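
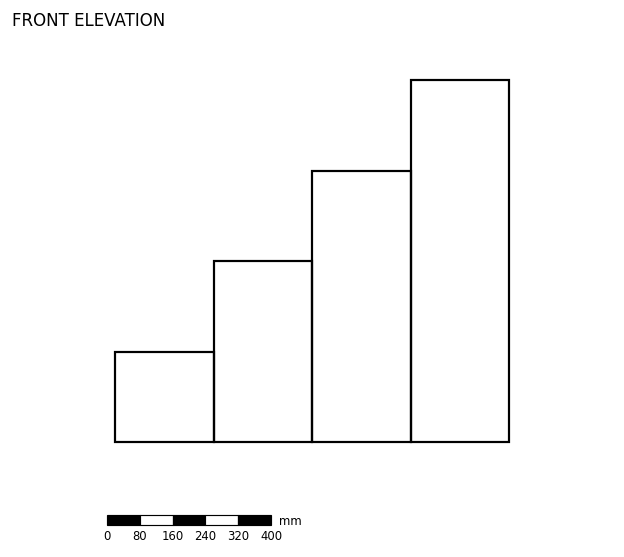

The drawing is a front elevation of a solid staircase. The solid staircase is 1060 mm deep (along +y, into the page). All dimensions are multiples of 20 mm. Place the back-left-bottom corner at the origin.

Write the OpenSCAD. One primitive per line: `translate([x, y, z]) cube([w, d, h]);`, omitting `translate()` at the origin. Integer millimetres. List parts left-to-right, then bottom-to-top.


cube([240, 1060, 220]);
translate([240, 0, 0]) cube([240, 1060, 440]);
translate([480, 0, 0]) cube([240, 1060, 660]);
translate([720, 0, 0]) cube([240, 1060, 880]);


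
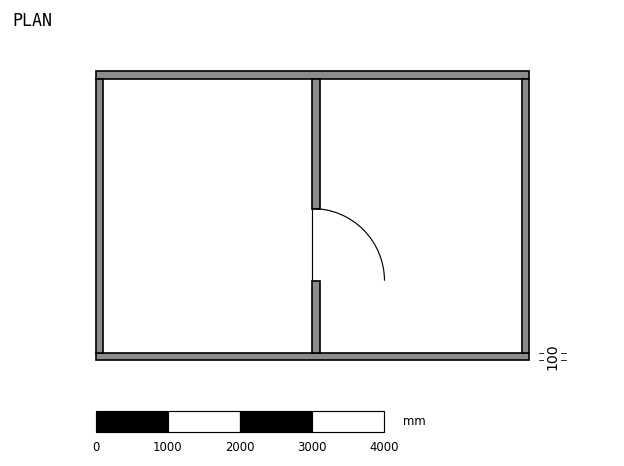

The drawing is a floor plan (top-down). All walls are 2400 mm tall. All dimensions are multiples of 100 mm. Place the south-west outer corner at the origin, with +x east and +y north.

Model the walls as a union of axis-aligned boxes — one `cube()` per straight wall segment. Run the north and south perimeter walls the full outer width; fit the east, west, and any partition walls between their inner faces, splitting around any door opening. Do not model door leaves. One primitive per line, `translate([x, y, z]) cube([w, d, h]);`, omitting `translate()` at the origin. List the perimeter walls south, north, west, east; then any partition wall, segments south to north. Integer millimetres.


cube([6000, 100, 2400]);
translate([0, 3900, 0]) cube([6000, 100, 2400]);
translate([0, 100, 0]) cube([100, 3800, 2400]);
translate([5900, 100, 0]) cube([100, 3800, 2400]);
translate([3000, 100, 0]) cube([100, 1000, 2400]);
translate([3000, 2100, 0]) cube([100, 1800, 2400]);


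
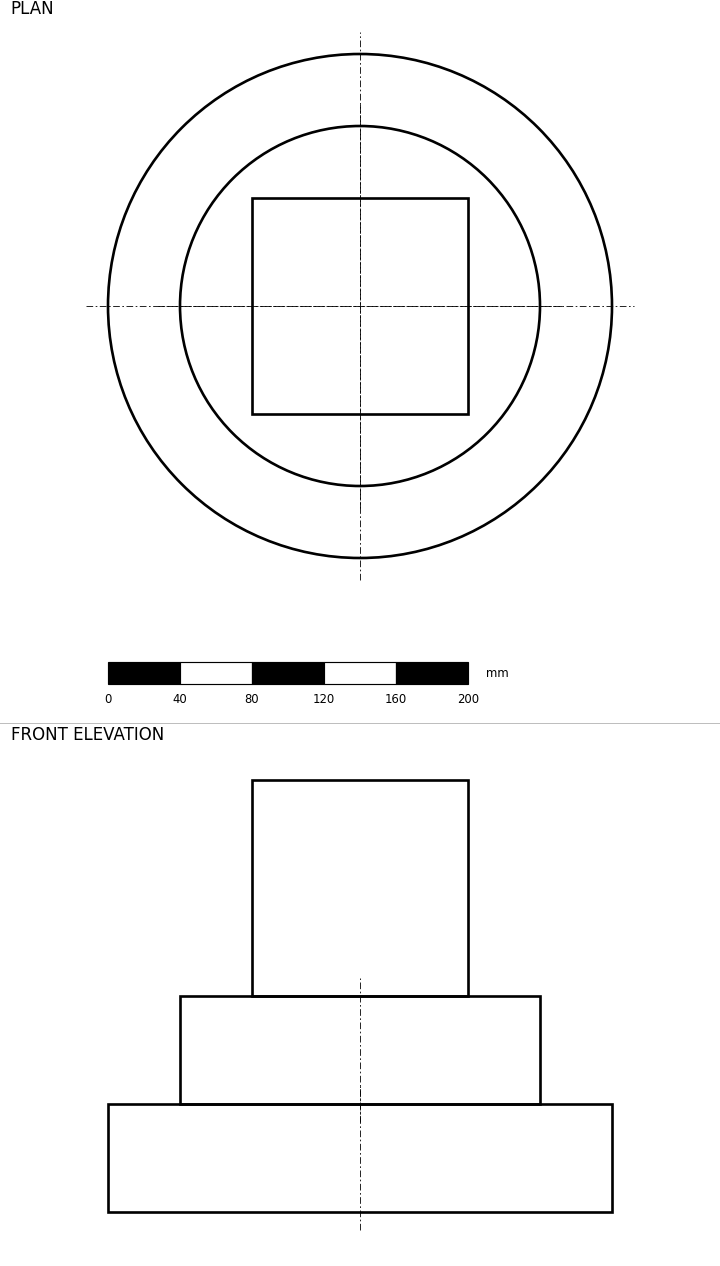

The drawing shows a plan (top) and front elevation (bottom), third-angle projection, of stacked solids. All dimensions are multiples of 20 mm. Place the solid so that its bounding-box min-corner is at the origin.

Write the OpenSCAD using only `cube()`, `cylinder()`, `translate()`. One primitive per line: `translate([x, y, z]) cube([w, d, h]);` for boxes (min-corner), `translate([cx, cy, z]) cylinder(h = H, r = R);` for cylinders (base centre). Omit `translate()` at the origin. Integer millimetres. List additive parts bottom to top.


translate([140, 140, 0]) cylinder(h = 60, r = 140);
translate([140, 140, 60]) cylinder(h = 60, r = 100);
translate([80, 80, 120]) cube([120, 120, 120]);


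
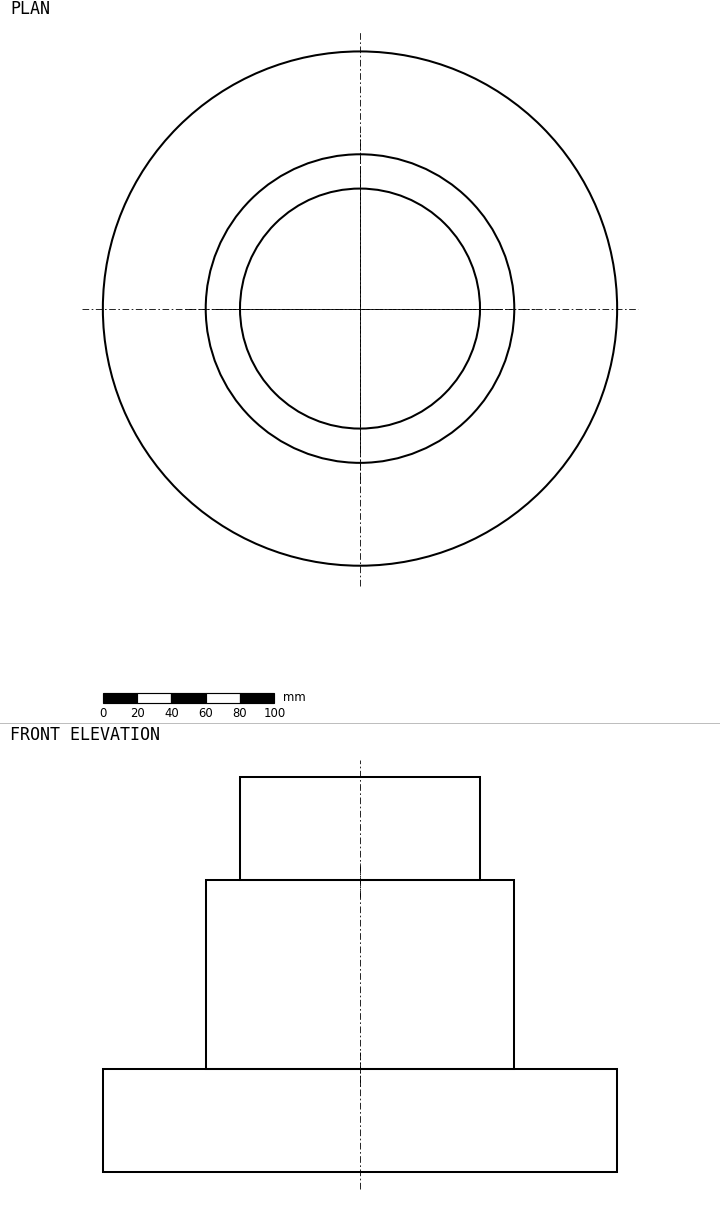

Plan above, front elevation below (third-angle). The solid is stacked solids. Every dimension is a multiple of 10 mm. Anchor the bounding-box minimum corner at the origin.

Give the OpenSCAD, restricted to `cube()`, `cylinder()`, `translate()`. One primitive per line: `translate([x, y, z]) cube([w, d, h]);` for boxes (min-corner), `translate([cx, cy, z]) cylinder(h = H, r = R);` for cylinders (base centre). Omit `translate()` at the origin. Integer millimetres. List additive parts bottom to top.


translate([150, 150, 0]) cylinder(h = 60, r = 150);
translate([150, 150, 60]) cylinder(h = 110, r = 90);
translate([150, 150, 170]) cylinder(h = 60, r = 70);


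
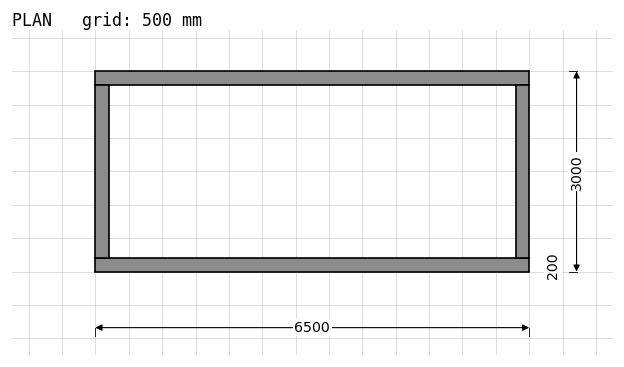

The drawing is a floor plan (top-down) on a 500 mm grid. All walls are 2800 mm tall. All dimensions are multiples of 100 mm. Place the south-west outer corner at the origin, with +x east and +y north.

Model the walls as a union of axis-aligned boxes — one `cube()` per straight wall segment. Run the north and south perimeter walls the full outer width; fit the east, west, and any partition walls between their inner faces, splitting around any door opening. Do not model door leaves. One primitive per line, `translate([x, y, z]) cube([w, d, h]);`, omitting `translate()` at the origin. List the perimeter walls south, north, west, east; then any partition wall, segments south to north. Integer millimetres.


cube([6500, 200, 2800]);
translate([0, 2800, 0]) cube([6500, 200, 2800]);
translate([0, 200, 0]) cube([200, 2600, 2800]);
translate([6300, 200, 0]) cube([200, 2600, 2800]);


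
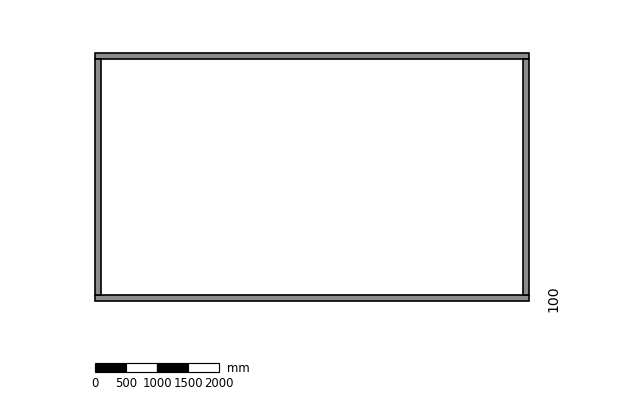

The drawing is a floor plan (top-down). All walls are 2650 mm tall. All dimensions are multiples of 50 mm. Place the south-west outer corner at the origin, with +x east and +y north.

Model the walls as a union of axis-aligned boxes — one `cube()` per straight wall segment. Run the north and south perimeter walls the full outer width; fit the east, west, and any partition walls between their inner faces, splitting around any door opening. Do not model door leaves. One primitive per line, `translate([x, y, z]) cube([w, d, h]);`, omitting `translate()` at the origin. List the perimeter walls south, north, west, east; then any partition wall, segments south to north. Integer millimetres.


cube([7000, 100, 2650]);
translate([0, 3900, 0]) cube([7000, 100, 2650]);
translate([0, 100, 0]) cube([100, 3800, 2650]);
translate([6900, 100, 0]) cube([100, 3800, 2650]);


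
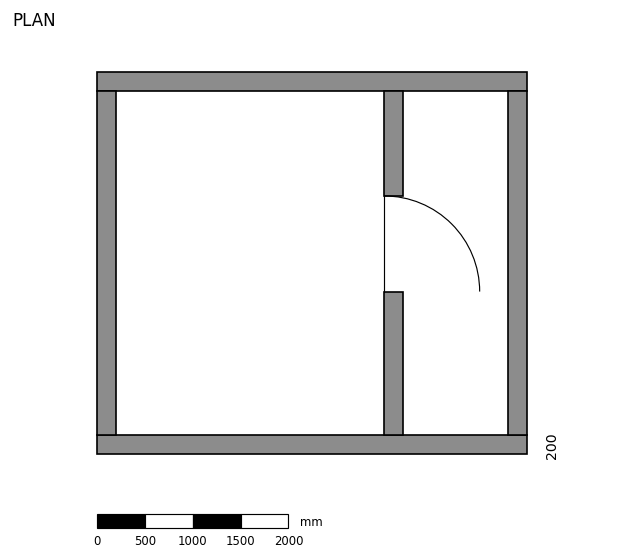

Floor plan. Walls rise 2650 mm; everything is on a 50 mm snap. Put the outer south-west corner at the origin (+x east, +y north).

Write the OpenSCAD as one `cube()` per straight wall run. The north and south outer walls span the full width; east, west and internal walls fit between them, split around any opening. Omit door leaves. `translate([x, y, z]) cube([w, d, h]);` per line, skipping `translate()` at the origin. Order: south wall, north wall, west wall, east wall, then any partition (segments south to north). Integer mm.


cube([4500, 200, 2650]);
translate([0, 3800, 0]) cube([4500, 200, 2650]);
translate([0, 200, 0]) cube([200, 3600, 2650]);
translate([4300, 200, 0]) cube([200, 3600, 2650]);
translate([3000, 200, 0]) cube([200, 1500, 2650]);
translate([3000, 2700, 0]) cube([200, 1100, 2650]);


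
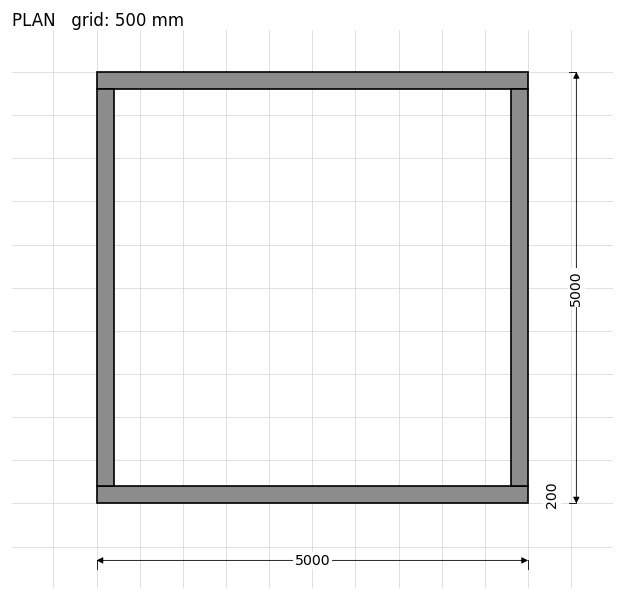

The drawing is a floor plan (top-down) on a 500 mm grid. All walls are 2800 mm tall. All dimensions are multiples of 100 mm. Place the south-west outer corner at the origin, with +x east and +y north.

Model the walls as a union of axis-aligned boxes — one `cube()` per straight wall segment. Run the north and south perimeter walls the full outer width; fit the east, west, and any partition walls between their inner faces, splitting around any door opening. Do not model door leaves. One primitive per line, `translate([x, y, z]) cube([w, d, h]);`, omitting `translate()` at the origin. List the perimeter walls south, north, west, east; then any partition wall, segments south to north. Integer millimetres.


cube([5000, 200, 2800]);
translate([0, 4800, 0]) cube([5000, 200, 2800]);
translate([0, 200, 0]) cube([200, 4600, 2800]);
translate([4800, 200, 0]) cube([200, 4600, 2800]);


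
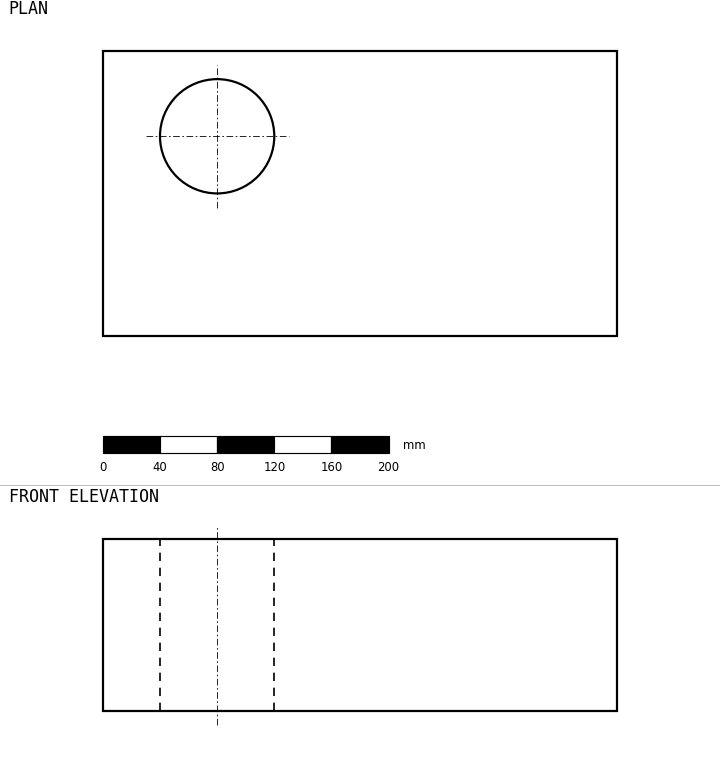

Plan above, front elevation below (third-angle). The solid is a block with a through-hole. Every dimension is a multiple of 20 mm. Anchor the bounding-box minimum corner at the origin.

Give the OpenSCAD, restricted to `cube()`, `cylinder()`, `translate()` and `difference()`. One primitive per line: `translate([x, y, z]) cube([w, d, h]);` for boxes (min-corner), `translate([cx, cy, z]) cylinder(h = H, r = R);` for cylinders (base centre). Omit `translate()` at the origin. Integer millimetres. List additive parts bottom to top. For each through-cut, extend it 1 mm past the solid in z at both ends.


difference() {
  cube([360, 200, 120]);
  translate([80, 140, -1]) cylinder(h = 122, r = 40);
}


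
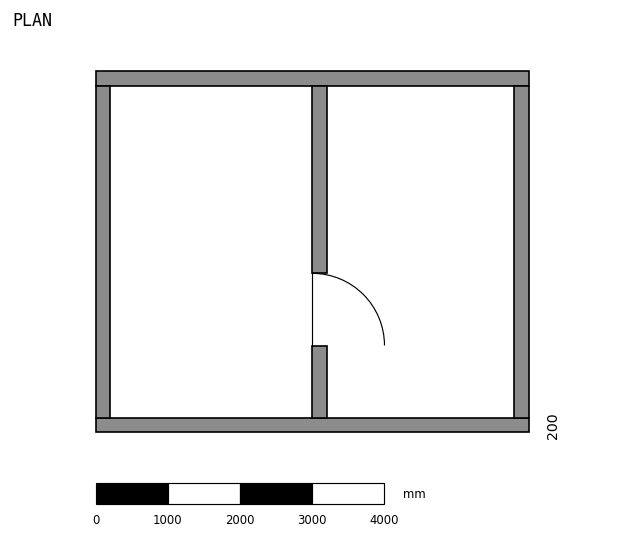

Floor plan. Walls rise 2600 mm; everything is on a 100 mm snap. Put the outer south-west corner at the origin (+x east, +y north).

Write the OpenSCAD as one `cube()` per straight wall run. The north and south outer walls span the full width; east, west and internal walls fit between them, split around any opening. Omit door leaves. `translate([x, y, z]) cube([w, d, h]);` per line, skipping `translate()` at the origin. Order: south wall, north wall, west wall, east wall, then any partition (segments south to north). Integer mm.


cube([6000, 200, 2600]);
translate([0, 4800, 0]) cube([6000, 200, 2600]);
translate([0, 200, 0]) cube([200, 4600, 2600]);
translate([5800, 200, 0]) cube([200, 4600, 2600]);
translate([3000, 200, 0]) cube([200, 1000, 2600]);
translate([3000, 2200, 0]) cube([200, 2600, 2600]);


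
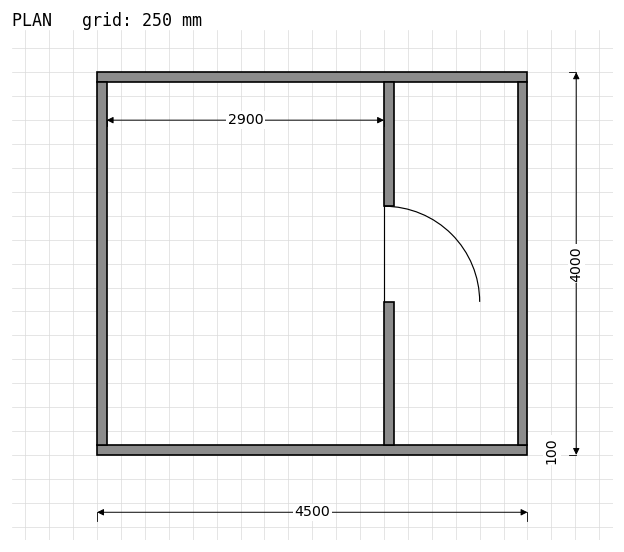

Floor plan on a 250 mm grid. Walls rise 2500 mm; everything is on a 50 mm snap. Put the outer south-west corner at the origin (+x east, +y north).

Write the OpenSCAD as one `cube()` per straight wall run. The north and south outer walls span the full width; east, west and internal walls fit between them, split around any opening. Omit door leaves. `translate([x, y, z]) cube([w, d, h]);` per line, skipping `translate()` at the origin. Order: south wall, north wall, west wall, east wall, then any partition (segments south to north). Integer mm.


cube([4500, 100, 2500]);
translate([0, 3900, 0]) cube([4500, 100, 2500]);
translate([0, 100, 0]) cube([100, 3800, 2500]);
translate([4400, 100, 0]) cube([100, 3800, 2500]);
translate([3000, 100, 0]) cube([100, 1500, 2500]);
translate([3000, 2600, 0]) cube([100, 1300, 2500]);


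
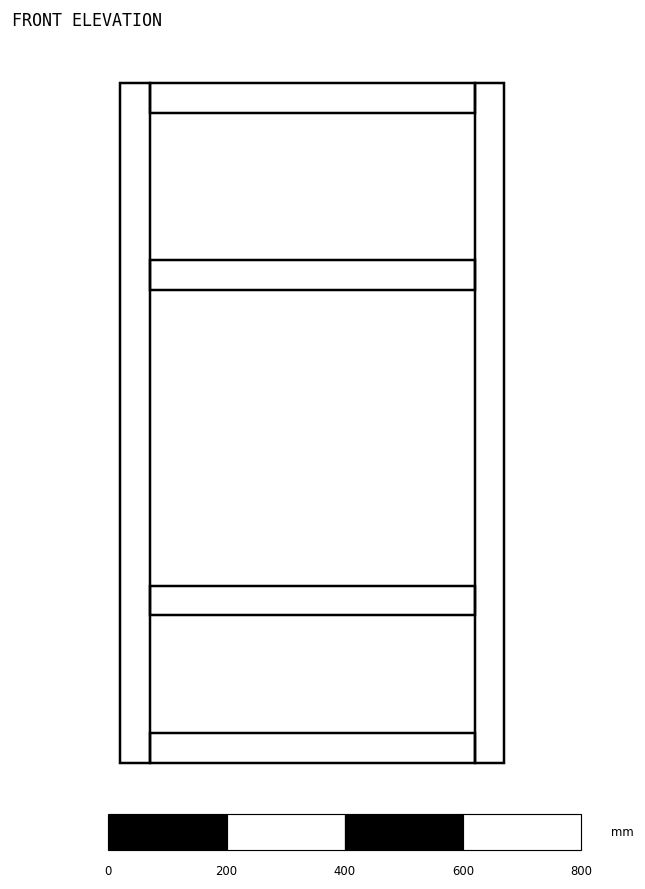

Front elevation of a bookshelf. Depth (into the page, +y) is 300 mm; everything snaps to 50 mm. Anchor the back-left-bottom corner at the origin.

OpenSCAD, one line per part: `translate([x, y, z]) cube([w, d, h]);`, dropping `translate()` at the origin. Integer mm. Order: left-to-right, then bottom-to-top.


cube([50, 300, 1150]);
translate([50, 0, 0]) cube([550, 300, 50]);
translate([50, 0, 250]) cube([550, 300, 50]);
translate([50, 0, 800]) cube([550, 300, 50]);
translate([50, 0, 1100]) cube([550, 300, 50]);
translate([600, 0, 0]) cube([50, 300, 1150]);


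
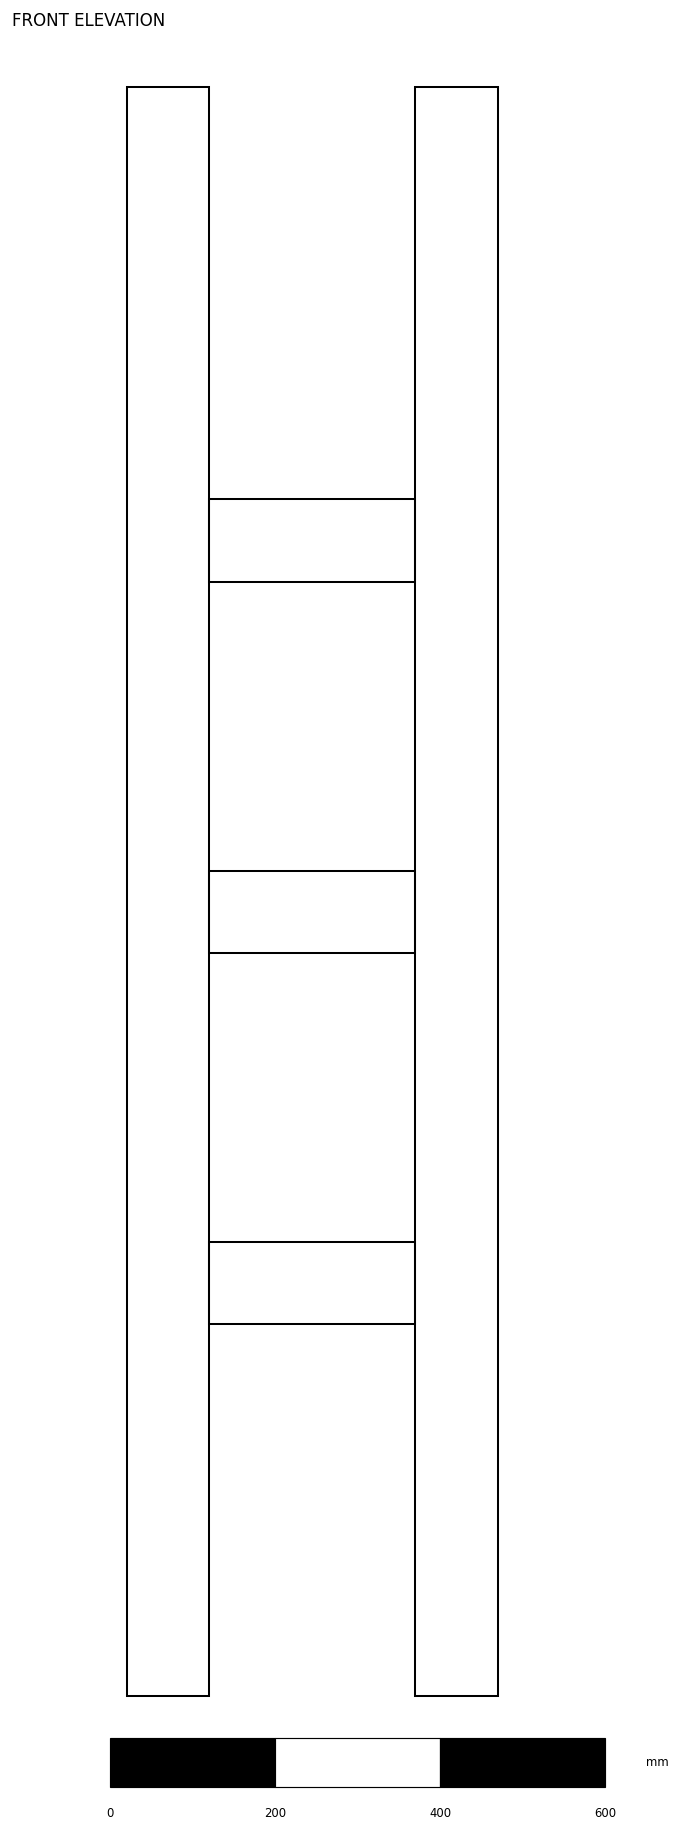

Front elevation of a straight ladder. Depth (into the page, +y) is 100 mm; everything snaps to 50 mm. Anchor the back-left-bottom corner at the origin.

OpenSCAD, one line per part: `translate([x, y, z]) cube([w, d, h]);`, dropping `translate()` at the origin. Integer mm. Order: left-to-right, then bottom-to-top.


cube([100, 100, 1950]);
translate([100, 0, 450]) cube([250, 100, 100]);
translate([100, 0, 900]) cube([250, 100, 100]);
translate([100, 0, 1350]) cube([250, 100, 100]);
translate([350, 0, 0]) cube([100, 100, 1950]);


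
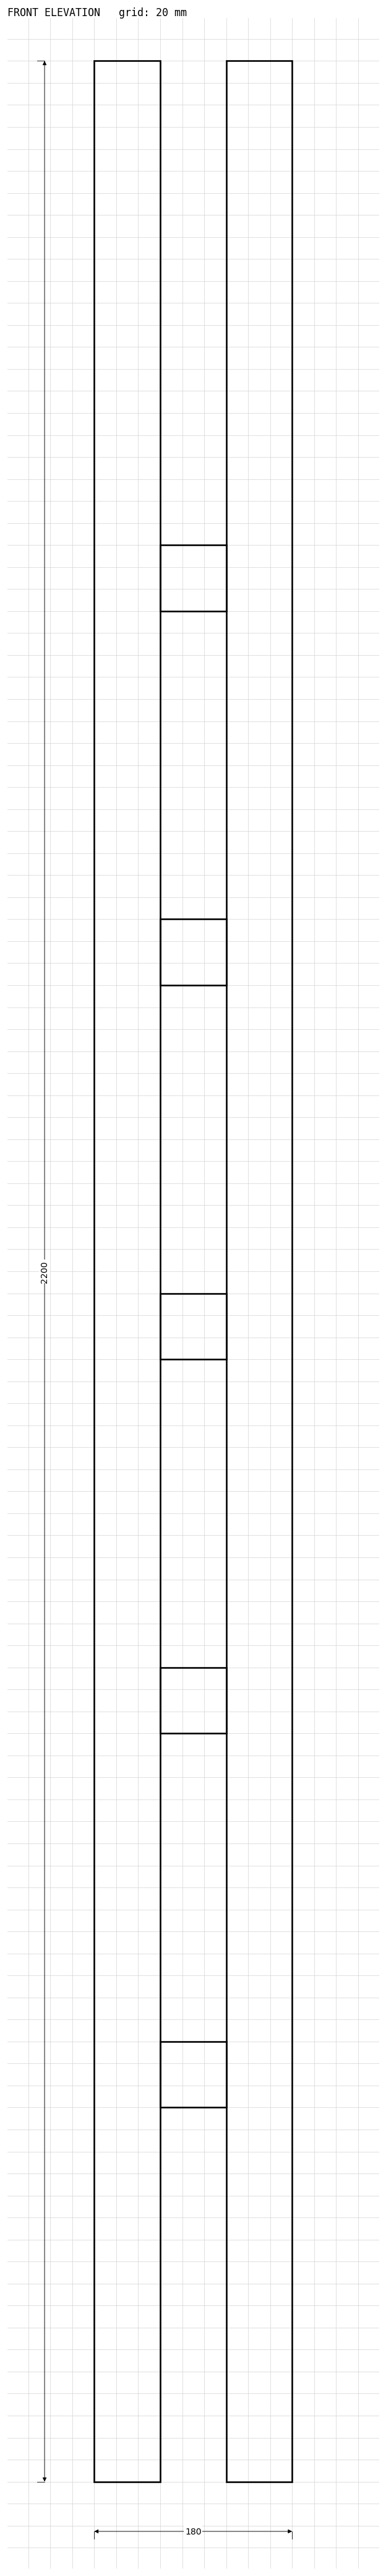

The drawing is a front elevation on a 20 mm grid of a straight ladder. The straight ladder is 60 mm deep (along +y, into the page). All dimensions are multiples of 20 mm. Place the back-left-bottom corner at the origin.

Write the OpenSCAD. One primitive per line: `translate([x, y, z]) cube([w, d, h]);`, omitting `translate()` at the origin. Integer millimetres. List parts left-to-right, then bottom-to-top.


cube([60, 60, 2200]);
translate([60, 0, 340]) cube([60, 60, 60]);
translate([60, 0, 680]) cube([60, 60, 60]);
translate([60, 0, 1020]) cube([60, 60, 60]);
translate([60, 0, 1360]) cube([60, 60, 60]);
translate([60, 0, 1700]) cube([60, 60, 60]);
translate([120, 0, 0]) cube([60, 60, 2200]);


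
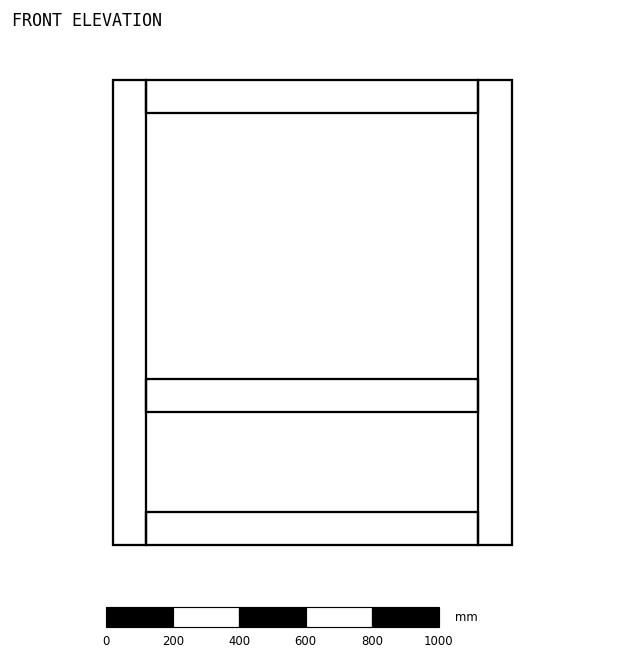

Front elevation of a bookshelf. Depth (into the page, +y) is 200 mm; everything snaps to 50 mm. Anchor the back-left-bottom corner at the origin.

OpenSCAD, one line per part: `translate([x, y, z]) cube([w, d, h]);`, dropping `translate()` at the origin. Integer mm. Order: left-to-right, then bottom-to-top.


cube([100, 200, 1400]);
translate([100, 0, 0]) cube([1000, 200, 100]);
translate([100, 0, 400]) cube([1000, 200, 100]);
translate([100, 0, 1300]) cube([1000, 200, 100]);
translate([1100, 0, 0]) cube([100, 200, 1400]);


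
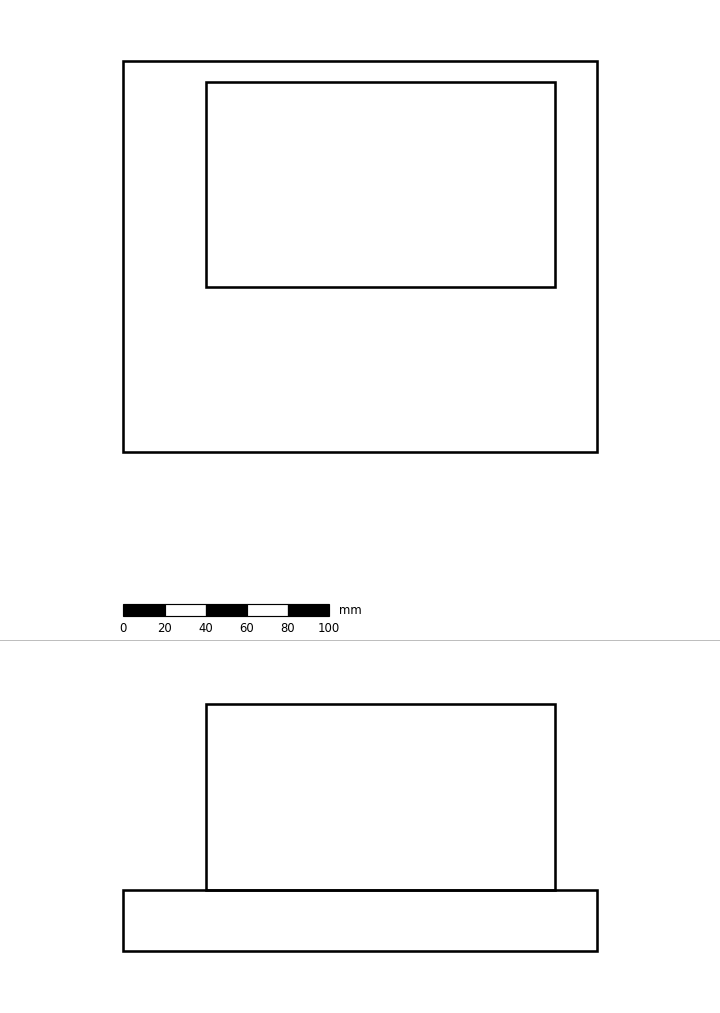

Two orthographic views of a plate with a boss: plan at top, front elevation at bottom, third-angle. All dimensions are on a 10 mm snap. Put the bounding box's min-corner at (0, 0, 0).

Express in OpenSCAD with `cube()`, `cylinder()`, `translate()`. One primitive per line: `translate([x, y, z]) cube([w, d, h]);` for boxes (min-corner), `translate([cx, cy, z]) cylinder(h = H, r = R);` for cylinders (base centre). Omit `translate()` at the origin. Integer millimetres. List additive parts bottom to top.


cube([230, 190, 30]);
translate([40, 80, 30]) cube([170, 100, 90]);


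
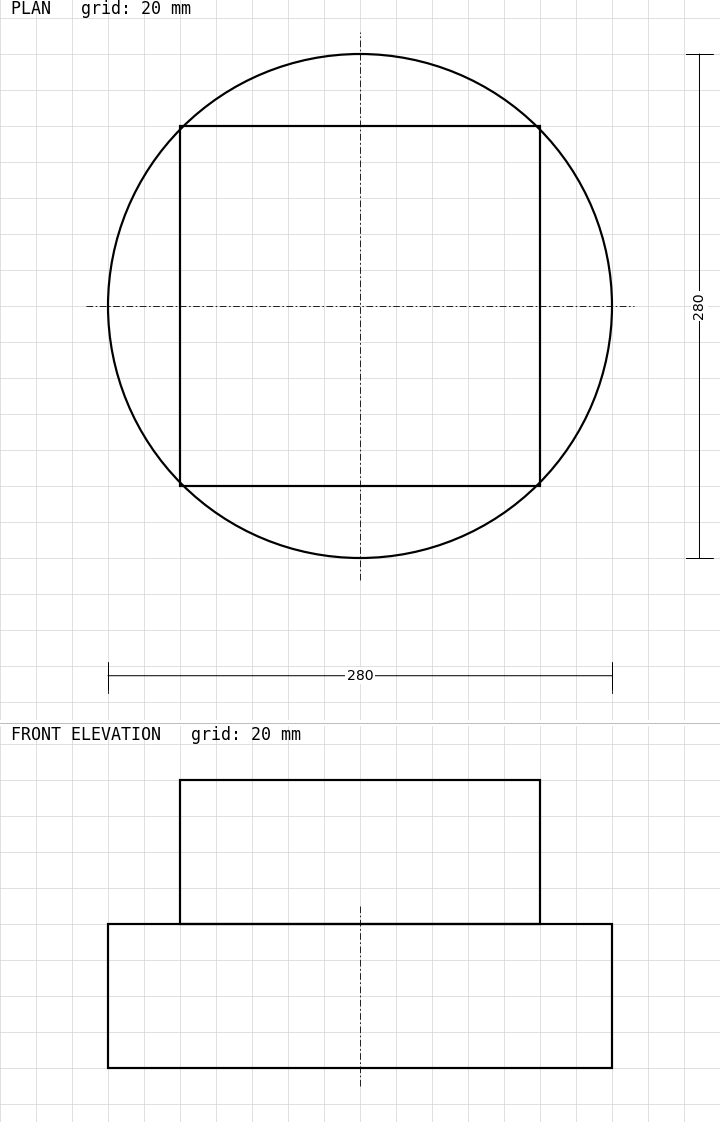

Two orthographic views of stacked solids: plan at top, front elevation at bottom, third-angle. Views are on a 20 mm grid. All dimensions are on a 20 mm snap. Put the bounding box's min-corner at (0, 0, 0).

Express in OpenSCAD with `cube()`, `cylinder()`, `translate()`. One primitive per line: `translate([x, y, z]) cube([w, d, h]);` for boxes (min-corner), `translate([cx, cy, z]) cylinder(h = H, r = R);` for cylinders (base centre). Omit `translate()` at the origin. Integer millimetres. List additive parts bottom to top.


translate([140, 140, 0]) cylinder(h = 80, r = 140);
translate([40, 40, 80]) cube([200, 200, 80]);


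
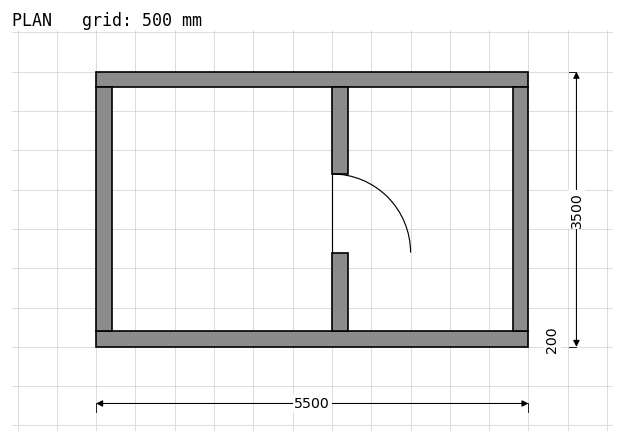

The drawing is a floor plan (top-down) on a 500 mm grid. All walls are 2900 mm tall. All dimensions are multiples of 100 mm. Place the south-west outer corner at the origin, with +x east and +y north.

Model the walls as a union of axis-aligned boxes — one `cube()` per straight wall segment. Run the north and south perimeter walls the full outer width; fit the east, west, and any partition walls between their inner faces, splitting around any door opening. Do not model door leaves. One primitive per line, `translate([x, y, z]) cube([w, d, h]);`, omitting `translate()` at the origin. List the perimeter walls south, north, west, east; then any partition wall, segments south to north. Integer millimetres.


cube([5500, 200, 2900]);
translate([0, 3300, 0]) cube([5500, 200, 2900]);
translate([0, 200, 0]) cube([200, 3100, 2900]);
translate([5300, 200, 0]) cube([200, 3100, 2900]);
translate([3000, 200, 0]) cube([200, 1000, 2900]);
translate([3000, 2200, 0]) cube([200, 1100, 2900]);


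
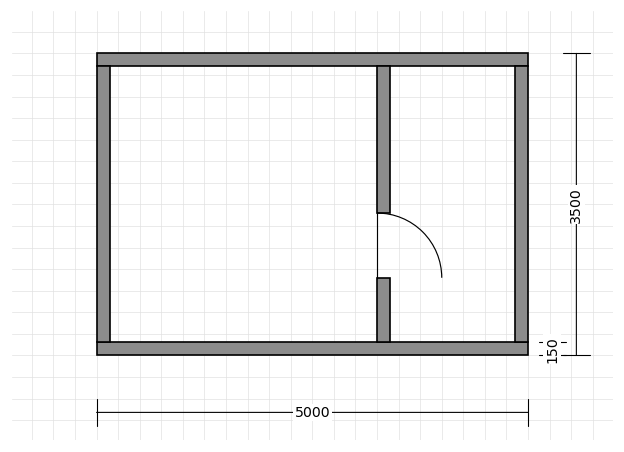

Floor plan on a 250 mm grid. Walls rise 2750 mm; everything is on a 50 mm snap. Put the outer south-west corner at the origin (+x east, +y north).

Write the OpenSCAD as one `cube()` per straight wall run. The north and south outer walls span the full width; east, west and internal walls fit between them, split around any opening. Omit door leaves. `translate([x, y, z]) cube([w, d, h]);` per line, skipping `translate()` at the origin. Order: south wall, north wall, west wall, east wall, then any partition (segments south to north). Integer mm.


cube([5000, 150, 2750]);
translate([0, 3350, 0]) cube([5000, 150, 2750]);
translate([0, 150, 0]) cube([150, 3200, 2750]);
translate([4850, 150, 0]) cube([150, 3200, 2750]);
translate([3250, 150, 0]) cube([150, 750, 2750]);
translate([3250, 1650, 0]) cube([150, 1700, 2750]);


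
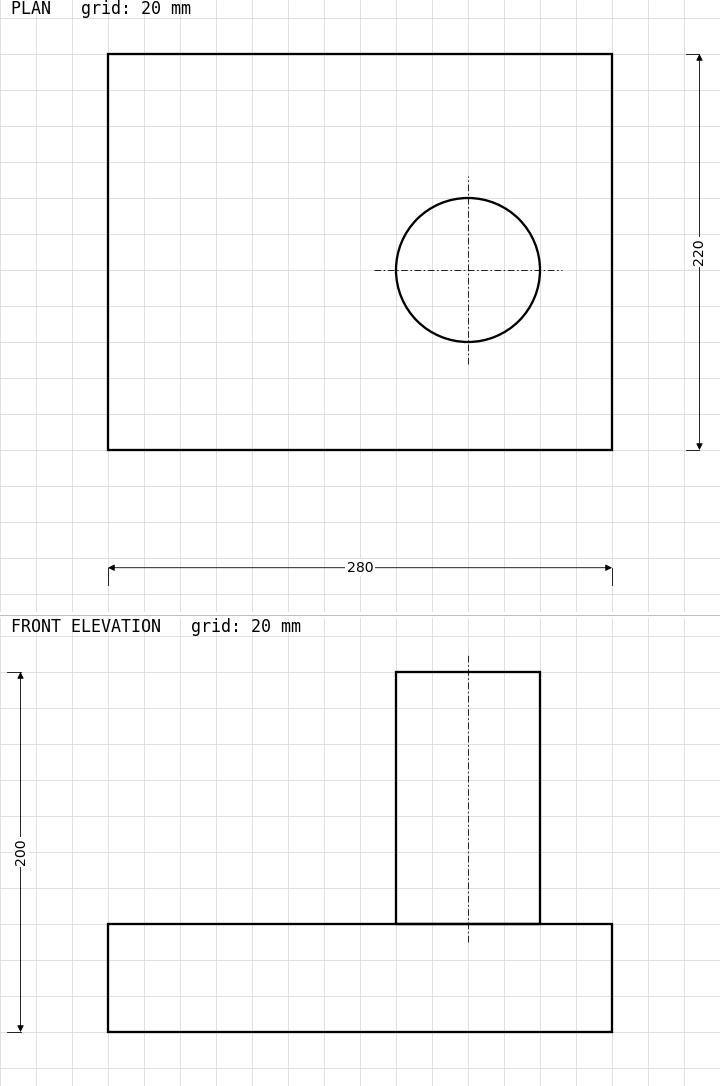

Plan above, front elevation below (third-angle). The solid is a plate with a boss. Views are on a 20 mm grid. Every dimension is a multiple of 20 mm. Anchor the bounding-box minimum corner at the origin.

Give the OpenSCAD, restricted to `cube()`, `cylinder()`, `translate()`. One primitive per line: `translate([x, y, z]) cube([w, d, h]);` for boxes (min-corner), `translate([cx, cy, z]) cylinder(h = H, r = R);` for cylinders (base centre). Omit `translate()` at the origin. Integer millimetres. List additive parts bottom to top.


cube([280, 220, 60]);
translate([200, 100, 60]) cylinder(h = 140, r = 40);


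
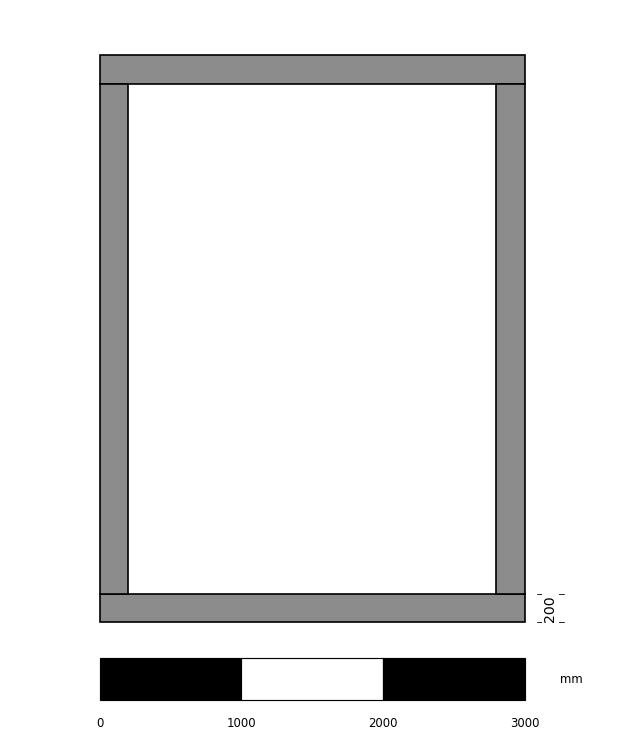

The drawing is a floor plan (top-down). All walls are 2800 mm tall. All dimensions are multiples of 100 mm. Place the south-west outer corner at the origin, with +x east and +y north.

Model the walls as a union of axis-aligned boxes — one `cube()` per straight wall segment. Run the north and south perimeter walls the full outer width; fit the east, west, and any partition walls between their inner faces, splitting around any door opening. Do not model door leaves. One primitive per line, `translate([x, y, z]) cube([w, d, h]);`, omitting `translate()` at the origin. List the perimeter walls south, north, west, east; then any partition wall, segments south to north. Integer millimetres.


cube([3000, 200, 2800]);
translate([0, 3800, 0]) cube([3000, 200, 2800]);
translate([0, 200, 0]) cube([200, 3600, 2800]);
translate([2800, 200, 0]) cube([200, 3600, 2800]);


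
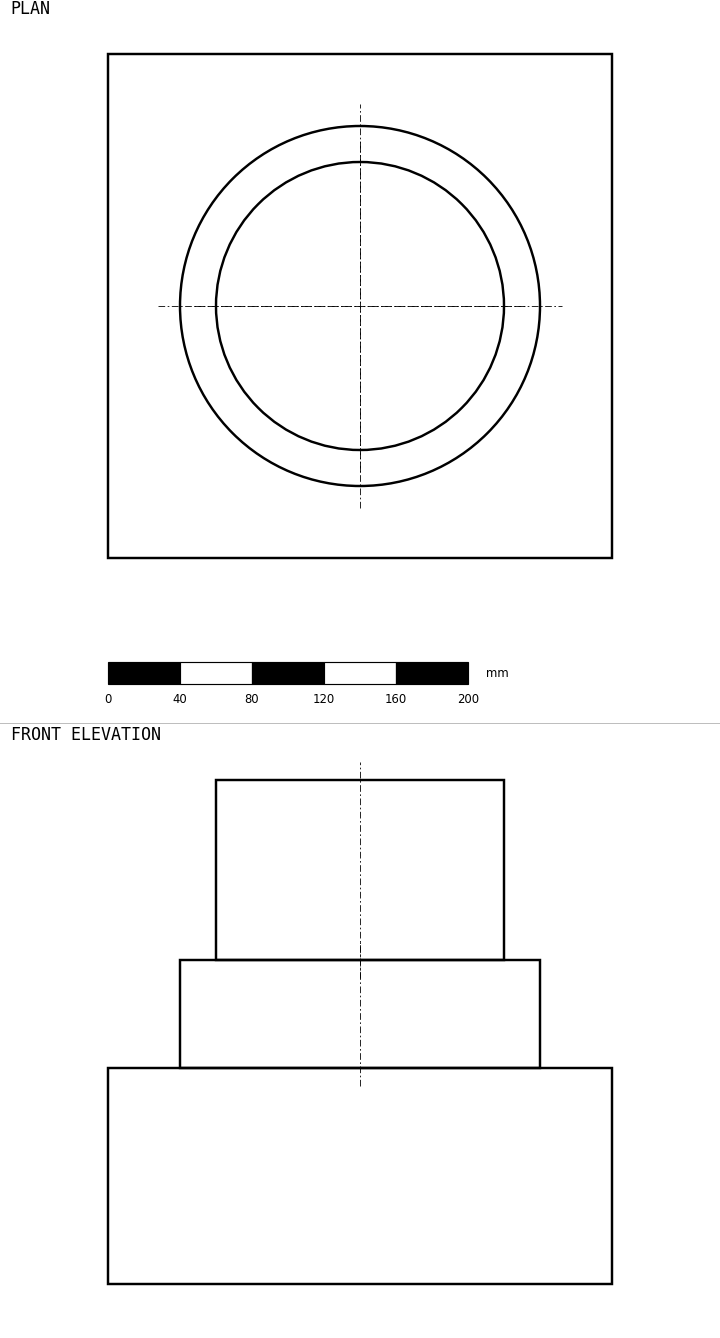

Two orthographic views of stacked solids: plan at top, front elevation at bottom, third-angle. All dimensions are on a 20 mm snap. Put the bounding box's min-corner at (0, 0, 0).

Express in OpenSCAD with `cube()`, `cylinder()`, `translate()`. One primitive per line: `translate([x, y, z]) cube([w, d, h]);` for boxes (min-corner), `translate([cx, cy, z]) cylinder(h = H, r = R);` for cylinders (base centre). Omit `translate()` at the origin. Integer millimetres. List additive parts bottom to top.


cube([280, 280, 120]);
translate([140, 140, 120]) cylinder(h = 60, r = 100);
translate([140, 140, 180]) cylinder(h = 100, r = 80);


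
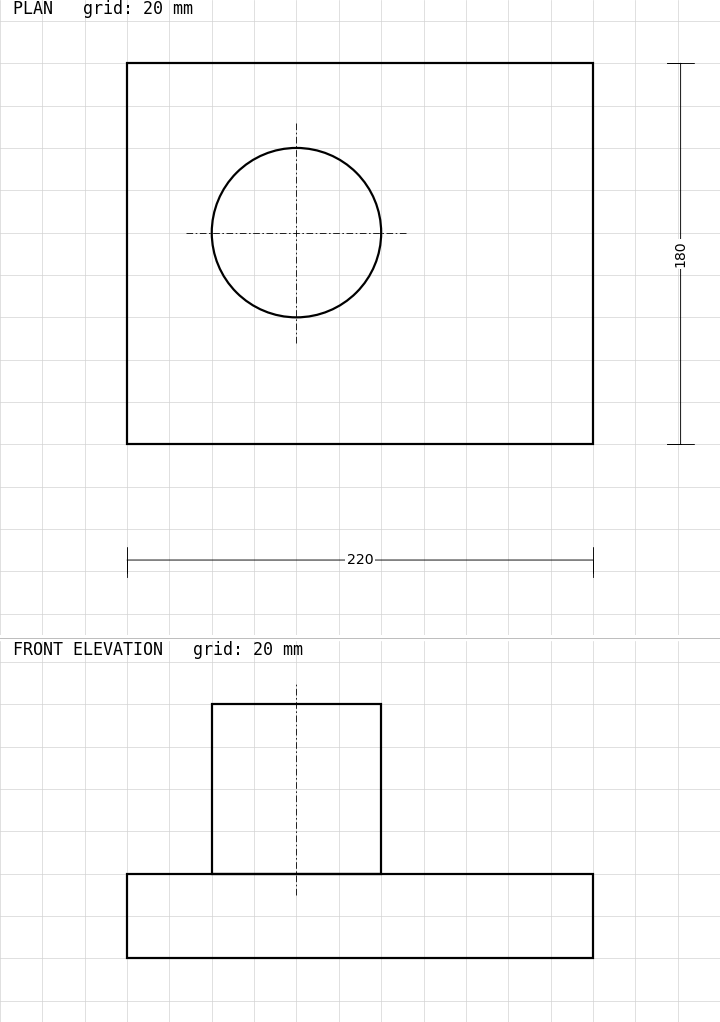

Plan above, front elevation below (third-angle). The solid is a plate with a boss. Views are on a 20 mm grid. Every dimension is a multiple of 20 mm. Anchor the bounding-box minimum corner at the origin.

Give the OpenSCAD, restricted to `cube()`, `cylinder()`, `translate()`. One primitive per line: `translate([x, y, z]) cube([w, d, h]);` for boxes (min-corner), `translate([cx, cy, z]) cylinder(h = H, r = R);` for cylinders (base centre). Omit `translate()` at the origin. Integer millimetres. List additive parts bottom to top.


cube([220, 180, 40]);
translate([80, 100, 40]) cylinder(h = 80, r = 40);


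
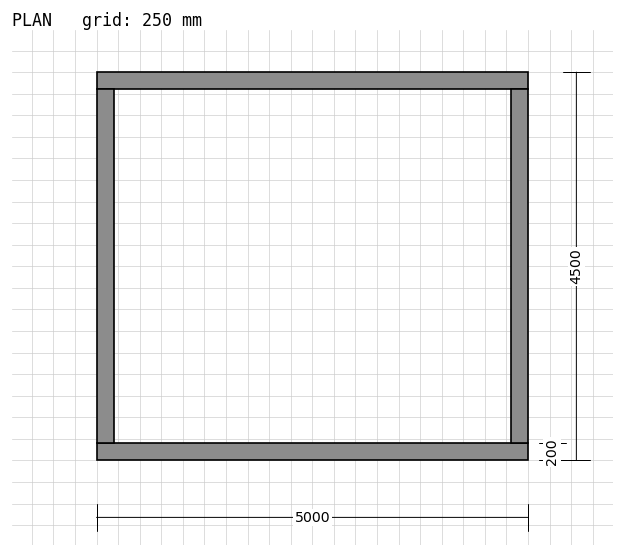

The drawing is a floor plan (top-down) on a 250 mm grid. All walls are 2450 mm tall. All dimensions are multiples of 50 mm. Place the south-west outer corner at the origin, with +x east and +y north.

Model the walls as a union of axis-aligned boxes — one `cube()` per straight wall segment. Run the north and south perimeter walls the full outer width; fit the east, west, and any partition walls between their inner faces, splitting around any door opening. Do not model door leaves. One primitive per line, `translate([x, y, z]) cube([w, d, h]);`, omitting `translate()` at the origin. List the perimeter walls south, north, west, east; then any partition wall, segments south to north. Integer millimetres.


cube([5000, 200, 2450]);
translate([0, 4300, 0]) cube([5000, 200, 2450]);
translate([0, 200, 0]) cube([200, 4100, 2450]);
translate([4800, 200, 0]) cube([200, 4100, 2450]);


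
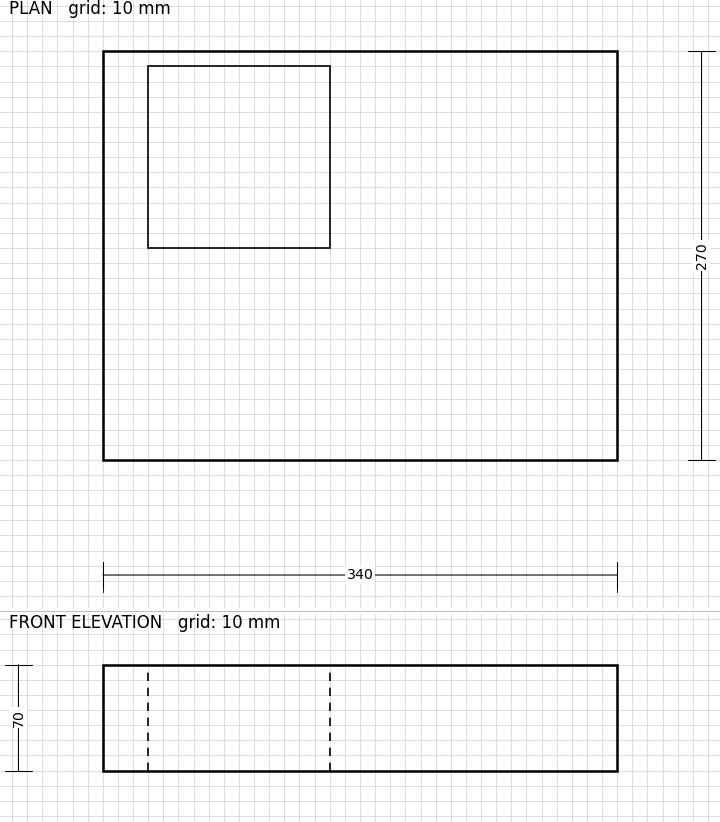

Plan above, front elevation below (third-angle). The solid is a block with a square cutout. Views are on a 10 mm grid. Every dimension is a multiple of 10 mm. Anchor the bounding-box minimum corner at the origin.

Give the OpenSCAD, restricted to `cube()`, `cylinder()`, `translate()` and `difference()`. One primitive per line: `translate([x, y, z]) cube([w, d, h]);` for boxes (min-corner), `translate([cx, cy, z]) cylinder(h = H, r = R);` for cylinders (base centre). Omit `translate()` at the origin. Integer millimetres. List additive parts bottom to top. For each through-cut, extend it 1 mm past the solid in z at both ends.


difference() {
  cube([340, 270, 70]);
  translate([30, 140, -1]) cube([120, 120, 72]);
}


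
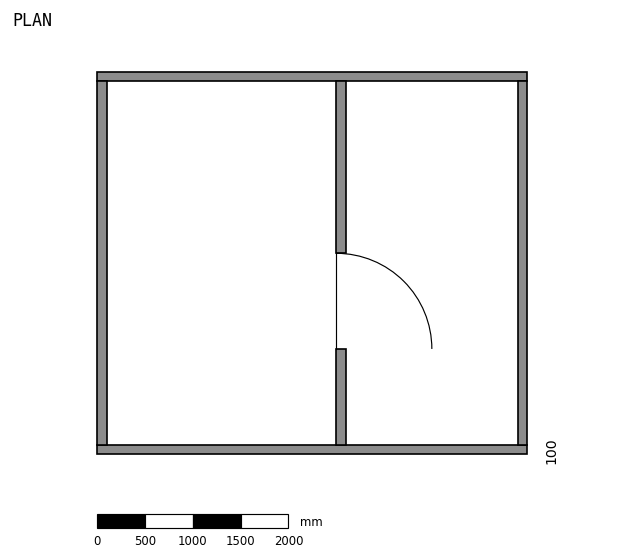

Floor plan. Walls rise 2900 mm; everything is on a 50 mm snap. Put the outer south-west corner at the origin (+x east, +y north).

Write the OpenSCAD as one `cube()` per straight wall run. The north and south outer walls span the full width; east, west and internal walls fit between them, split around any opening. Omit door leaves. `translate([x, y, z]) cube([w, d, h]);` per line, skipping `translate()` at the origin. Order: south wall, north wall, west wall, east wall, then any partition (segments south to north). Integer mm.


cube([4500, 100, 2900]);
translate([0, 3900, 0]) cube([4500, 100, 2900]);
translate([0, 100, 0]) cube([100, 3800, 2900]);
translate([4400, 100, 0]) cube([100, 3800, 2900]);
translate([2500, 100, 0]) cube([100, 1000, 2900]);
translate([2500, 2100, 0]) cube([100, 1800, 2900]);


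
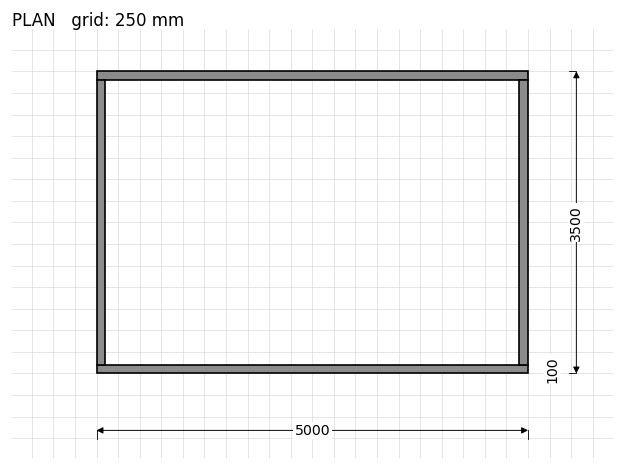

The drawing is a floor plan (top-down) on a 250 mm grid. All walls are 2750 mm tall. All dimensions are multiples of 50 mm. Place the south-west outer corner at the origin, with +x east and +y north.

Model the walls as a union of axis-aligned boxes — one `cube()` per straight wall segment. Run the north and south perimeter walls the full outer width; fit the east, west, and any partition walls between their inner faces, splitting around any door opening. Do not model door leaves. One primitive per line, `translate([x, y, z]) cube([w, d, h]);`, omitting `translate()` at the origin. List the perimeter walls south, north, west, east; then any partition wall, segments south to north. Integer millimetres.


cube([5000, 100, 2750]);
translate([0, 3400, 0]) cube([5000, 100, 2750]);
translate([0, 100, 0]) cube([100, 3300, 2750]);
translate([4900, 100, 0]) cube([100, 3300, 2750]);


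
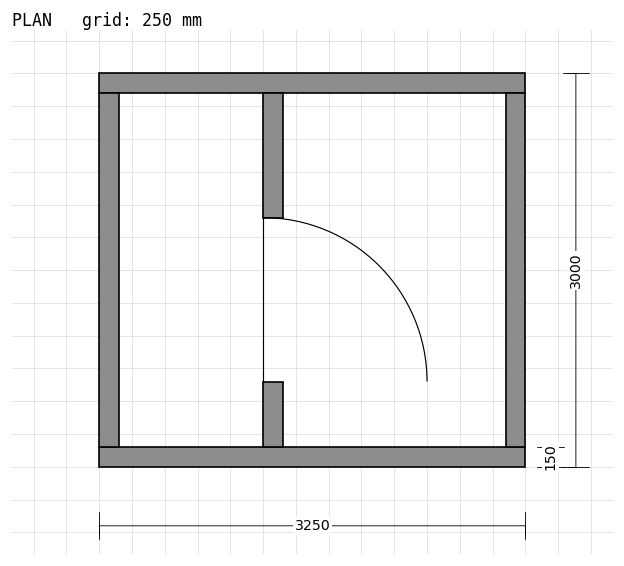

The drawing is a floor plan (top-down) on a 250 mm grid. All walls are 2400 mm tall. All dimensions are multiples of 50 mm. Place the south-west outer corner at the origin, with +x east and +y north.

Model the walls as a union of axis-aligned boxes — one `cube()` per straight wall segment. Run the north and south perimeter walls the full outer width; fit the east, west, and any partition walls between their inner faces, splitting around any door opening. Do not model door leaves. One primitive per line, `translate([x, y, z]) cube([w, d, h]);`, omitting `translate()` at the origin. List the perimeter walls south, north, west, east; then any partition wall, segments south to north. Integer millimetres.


cube([3250, 150, 2400]);
translate([0, 2850, 0]) cube([3250, 150, 2400]);
translate([0, 150, 0]) cube([150, 2700, 2400]);
translate([3100, 150, 0]) cube([150, 2700, 2400]);
translate([1250, 150, 0]) cube([150, 500, 2400]);
translate([1250, 1900, 0]) cube([150, 950, 2400]);


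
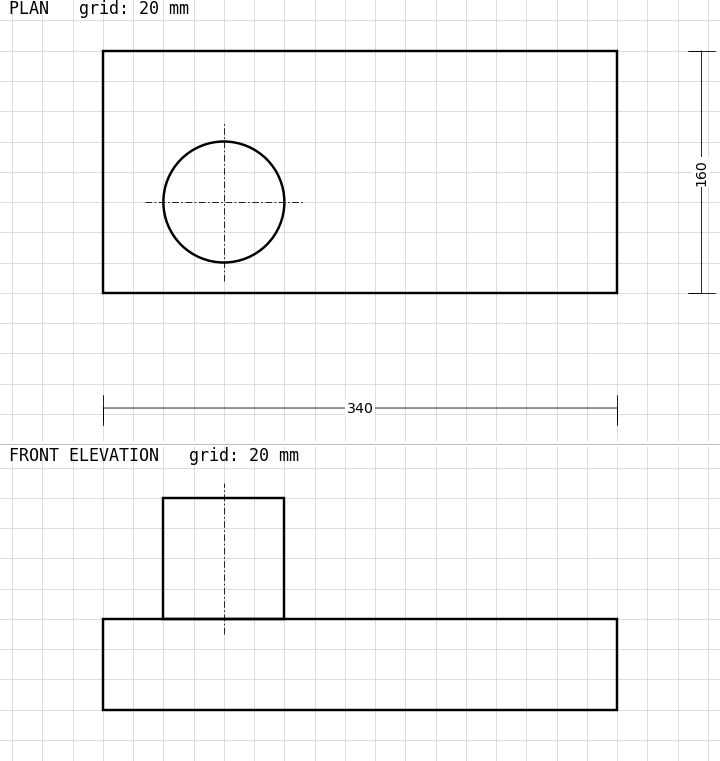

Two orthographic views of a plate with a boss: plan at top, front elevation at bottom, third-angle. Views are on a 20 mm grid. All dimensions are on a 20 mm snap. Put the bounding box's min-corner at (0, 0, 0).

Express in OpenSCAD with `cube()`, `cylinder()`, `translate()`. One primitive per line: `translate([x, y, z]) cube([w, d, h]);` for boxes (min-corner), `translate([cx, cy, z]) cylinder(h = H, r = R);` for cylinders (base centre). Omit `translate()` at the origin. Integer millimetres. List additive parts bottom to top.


cube([340, 160, 60]);
translate([80, 60, 60]) cylinder(h = 80, r = 40);


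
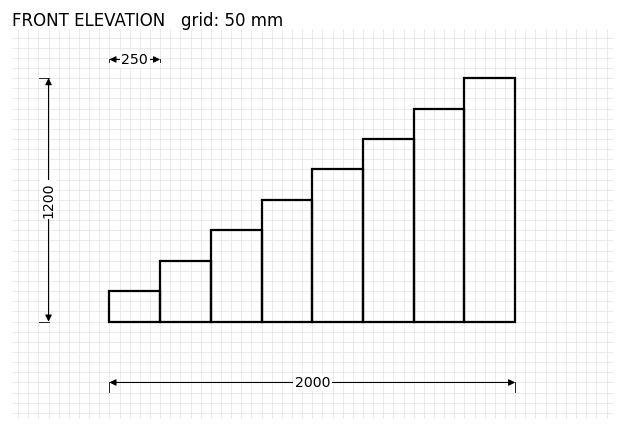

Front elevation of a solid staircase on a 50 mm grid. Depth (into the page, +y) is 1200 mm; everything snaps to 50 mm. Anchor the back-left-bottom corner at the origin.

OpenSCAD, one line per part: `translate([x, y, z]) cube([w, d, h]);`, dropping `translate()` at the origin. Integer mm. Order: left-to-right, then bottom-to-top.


cube([250, 1200, 150]);
translate([250, 0, 0]) cube([250, 1200, 300]);
translate([500, 0, 0]) cube([250, 1200, 450]);
translate([750, 0, 0]) cube([250, 1200, 600]);
translate([1000, 0, 0]) cube([250, 1200, 750]);
translate([1250, 0, 0]) cube([250, 1200, 900]);
translate([1500, 0, 0]) cube([250, 1200, 1050]);
translate([1750, 0, 0]) cube([250, 1200, 1200]);


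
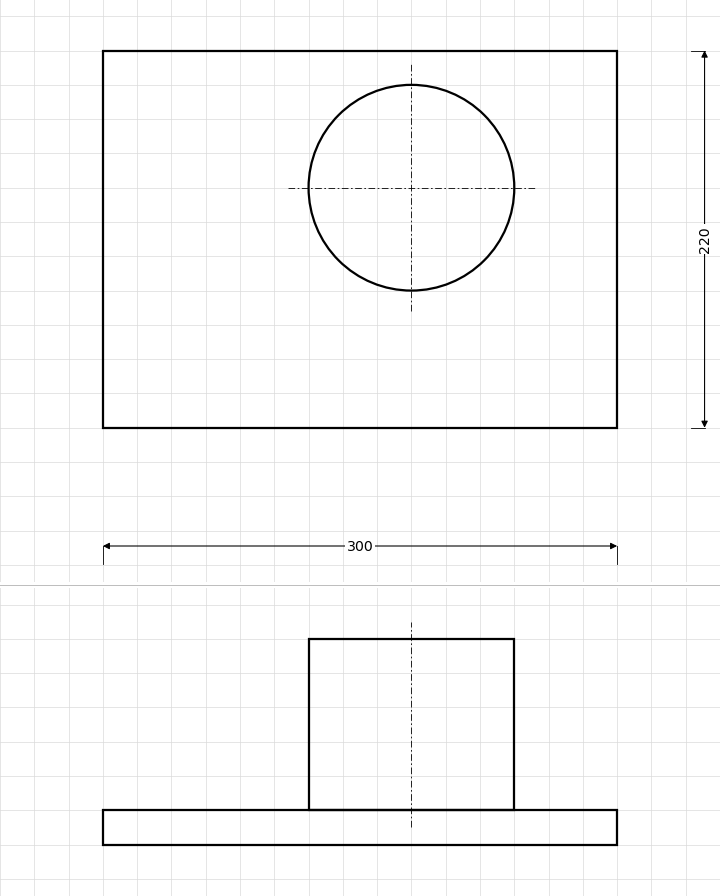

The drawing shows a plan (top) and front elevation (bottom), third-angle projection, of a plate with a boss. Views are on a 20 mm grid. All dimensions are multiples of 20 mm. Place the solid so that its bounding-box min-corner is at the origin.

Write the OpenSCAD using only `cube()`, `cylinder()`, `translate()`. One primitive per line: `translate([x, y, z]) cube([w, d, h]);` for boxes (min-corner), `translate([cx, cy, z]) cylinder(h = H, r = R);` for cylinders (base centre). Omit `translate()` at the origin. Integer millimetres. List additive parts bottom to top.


cube([300, 220, 20]);
translate([180, 140, 20]) cylinder(h = 100, r = 60);


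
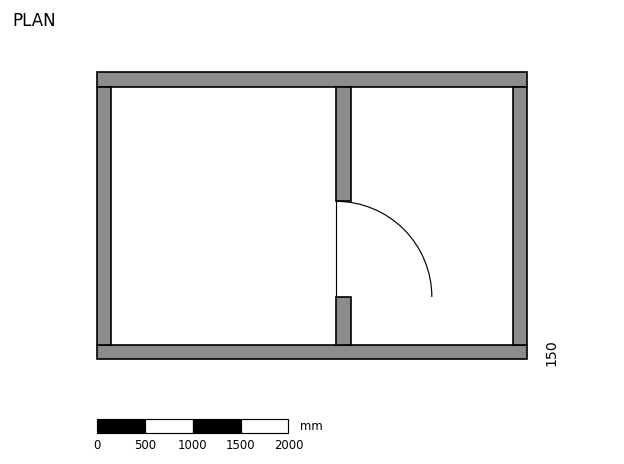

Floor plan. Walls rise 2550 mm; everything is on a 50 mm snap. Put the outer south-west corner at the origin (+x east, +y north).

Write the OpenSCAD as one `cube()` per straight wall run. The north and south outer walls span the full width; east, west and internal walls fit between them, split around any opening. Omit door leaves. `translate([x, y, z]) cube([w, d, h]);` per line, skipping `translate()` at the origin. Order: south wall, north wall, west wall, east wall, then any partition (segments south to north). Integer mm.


cube([4500, 150, 2550]);
translate([0, 2850, 0]) cube([4500, 150, 2550]);
translate([0, 150, 0]) cube([150, 2700, 2550]);
translate([4350, 150, 0]) cube([150, 2700, 2550]);
translate([2500, 150, 0]) cube([150, 500, 2550]);
translate([2500, 1650, 0]) cube([150, 1200, 2550]);


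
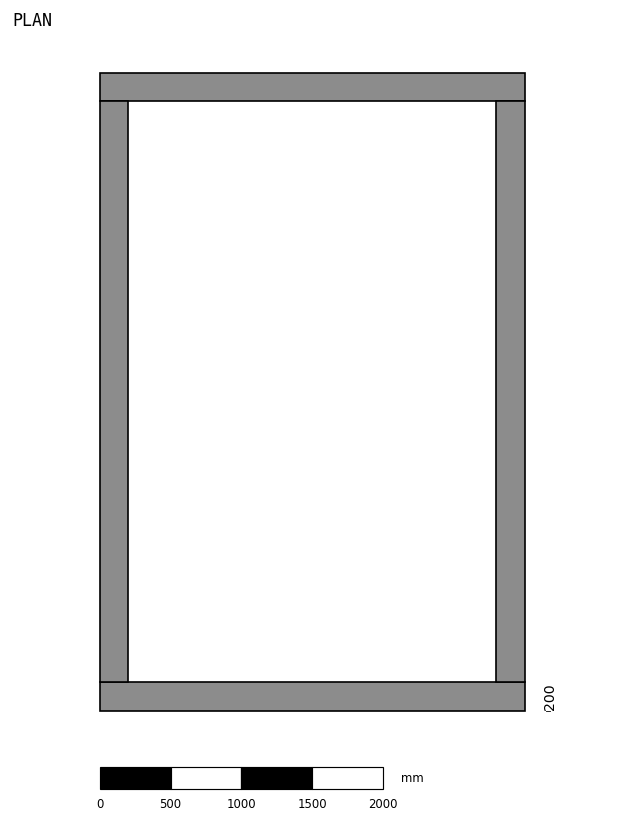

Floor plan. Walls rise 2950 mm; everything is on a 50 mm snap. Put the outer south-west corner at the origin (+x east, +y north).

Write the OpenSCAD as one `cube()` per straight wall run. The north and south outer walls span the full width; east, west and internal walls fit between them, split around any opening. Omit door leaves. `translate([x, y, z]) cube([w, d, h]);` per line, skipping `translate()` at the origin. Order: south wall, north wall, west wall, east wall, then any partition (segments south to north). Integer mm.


cube([3000, 200, 2950]);
translate([0, 4300, 0]) cube([3000, 200, 2950]);
translate([0, 200, 0]) cube([200, 4100, 2950]);
translate([2800, 200, 0]) cube([200, 4100, 2950]);


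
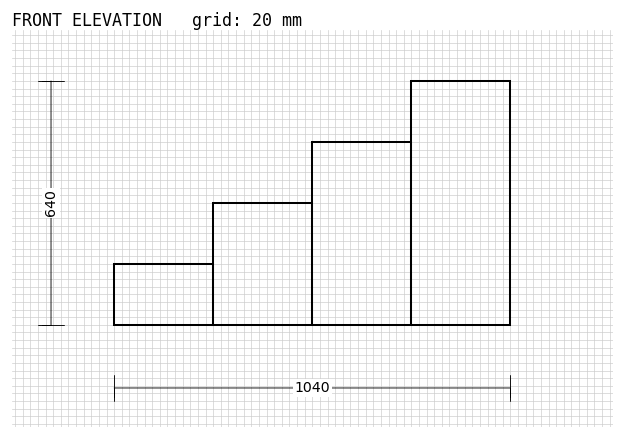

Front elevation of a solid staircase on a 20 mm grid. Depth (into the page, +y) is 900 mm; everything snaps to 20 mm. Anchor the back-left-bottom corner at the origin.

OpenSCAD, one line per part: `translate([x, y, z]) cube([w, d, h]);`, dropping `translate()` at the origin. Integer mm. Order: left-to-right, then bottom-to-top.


cube([260, 900, 160]);
translate([260, 0, 0]) cube([260, 900, 320]);
translate([520, 0, 0]) cube([260, 900, 480]);
translate([780, 0, 0]) cube([260, 900, 640]);


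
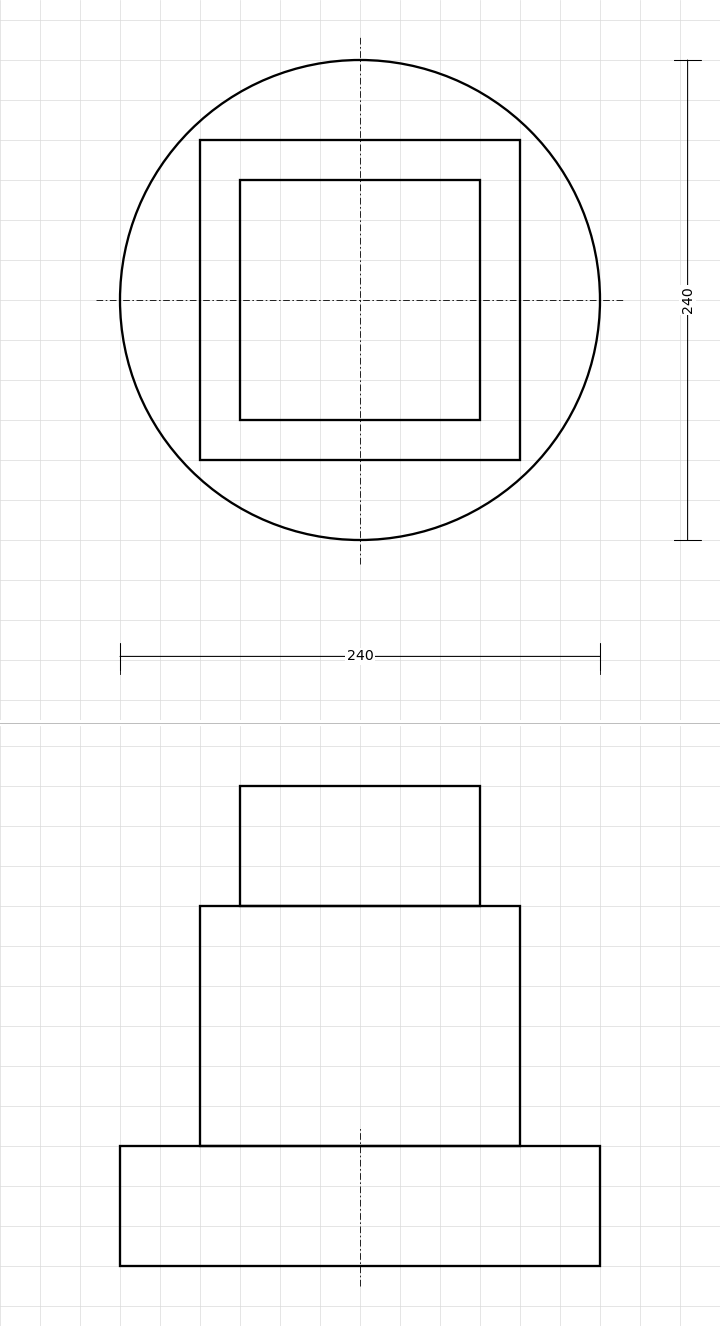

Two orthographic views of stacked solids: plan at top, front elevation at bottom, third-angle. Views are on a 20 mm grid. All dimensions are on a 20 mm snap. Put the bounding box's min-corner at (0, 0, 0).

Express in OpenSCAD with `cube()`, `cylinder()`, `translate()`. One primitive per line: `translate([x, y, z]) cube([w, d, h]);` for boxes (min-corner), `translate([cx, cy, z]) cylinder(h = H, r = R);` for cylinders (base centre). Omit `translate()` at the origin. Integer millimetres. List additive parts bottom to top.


translate([120, 120, 0]) cylinder(h = 60, r = 120);
translate([40, 40, 60]) cube([160, 160, 120]);
translate([60, 60, 180]) cube([120, 120, 60]);


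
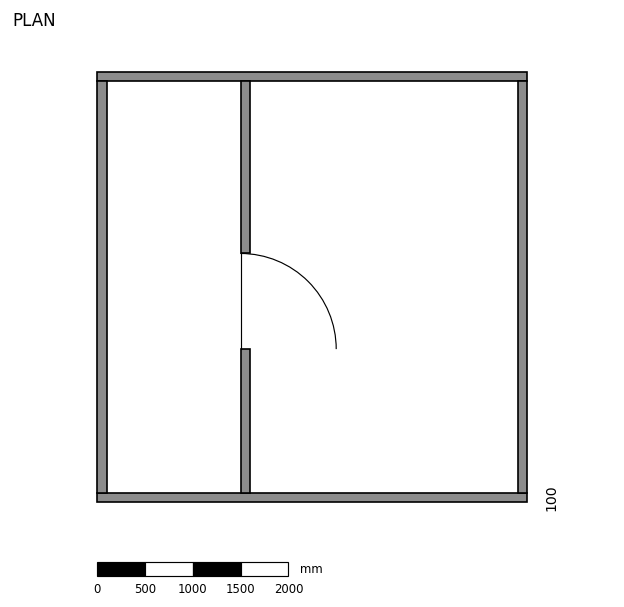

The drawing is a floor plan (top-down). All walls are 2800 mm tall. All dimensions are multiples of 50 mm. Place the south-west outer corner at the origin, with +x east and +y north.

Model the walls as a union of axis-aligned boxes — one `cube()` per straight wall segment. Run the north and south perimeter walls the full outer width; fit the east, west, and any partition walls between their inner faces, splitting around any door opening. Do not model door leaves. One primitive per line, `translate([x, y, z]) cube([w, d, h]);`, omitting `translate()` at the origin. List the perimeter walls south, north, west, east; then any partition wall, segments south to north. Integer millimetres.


cube([4500, 100, 2800]);
translate([0, 4400, 0]) cube([4500, 100, 2800]);
translate([0, 100, 0]) cube([100, 4300, 2800]);
translate([4400, 100, 0]) cube([100, 4300, 2800]);
translate([1500, 100, 0]) cube([100, 1500, 2800]);
translate([1500, 2600, 0]) cube([100, 1800, 2800]);


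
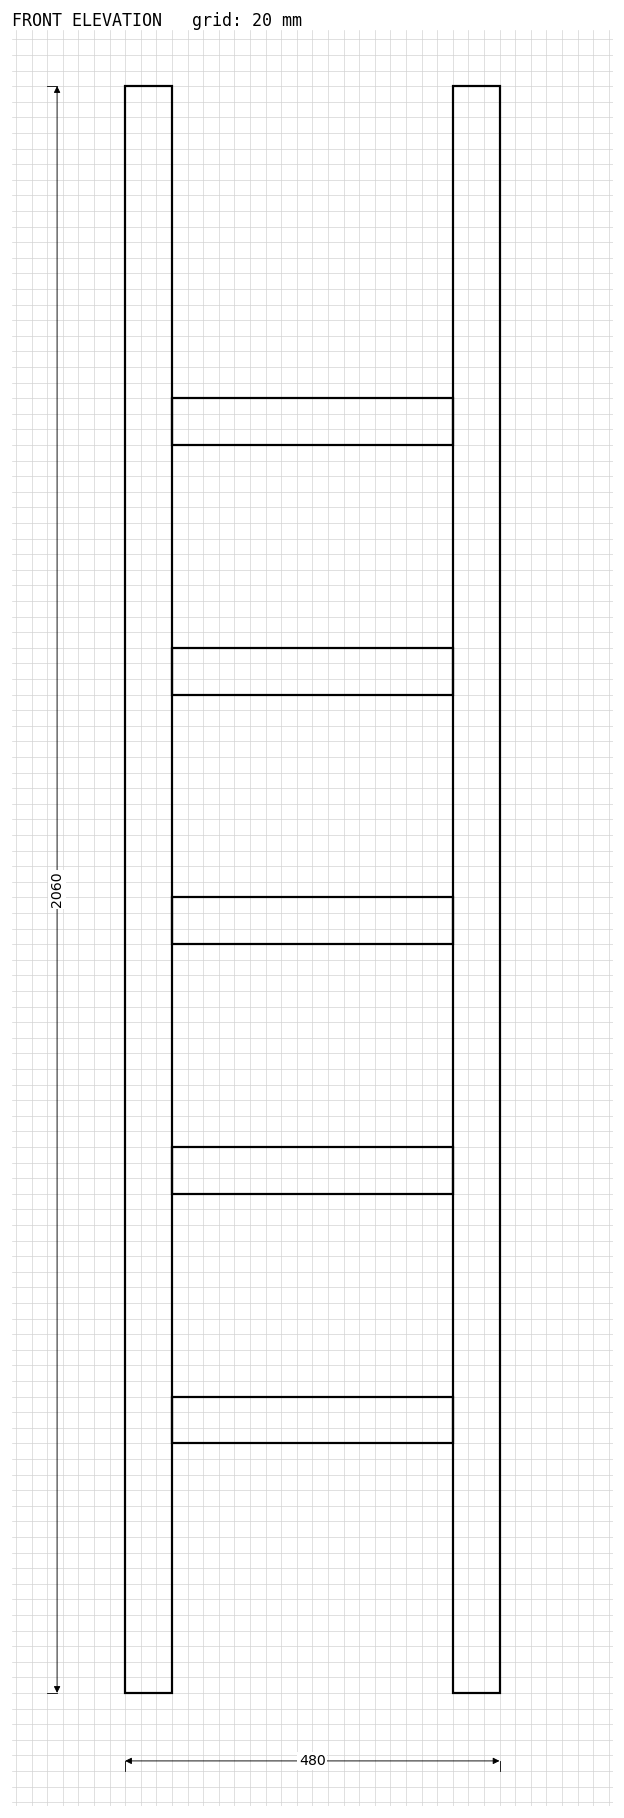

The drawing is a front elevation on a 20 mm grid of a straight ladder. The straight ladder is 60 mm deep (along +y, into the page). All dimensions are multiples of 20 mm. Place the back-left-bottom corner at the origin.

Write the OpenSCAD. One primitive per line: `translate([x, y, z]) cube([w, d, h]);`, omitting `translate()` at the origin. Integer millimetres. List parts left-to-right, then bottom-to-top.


cube([60, 60, 2060]);
translate([60, 0, 320]) cube([360, 60, 60]);
translate([60, 0, 640]) cube([360, 60, 60]);
translate([60, 0, 960]) cube([360, 60, 60]);
translate([60, 0, 1280]) cube([360, 60, 60]);
translate([60, 0, 1600]) cube([360, 60, 60]);
translate([420, 0, 0]) cube([60, 60, 2060]);


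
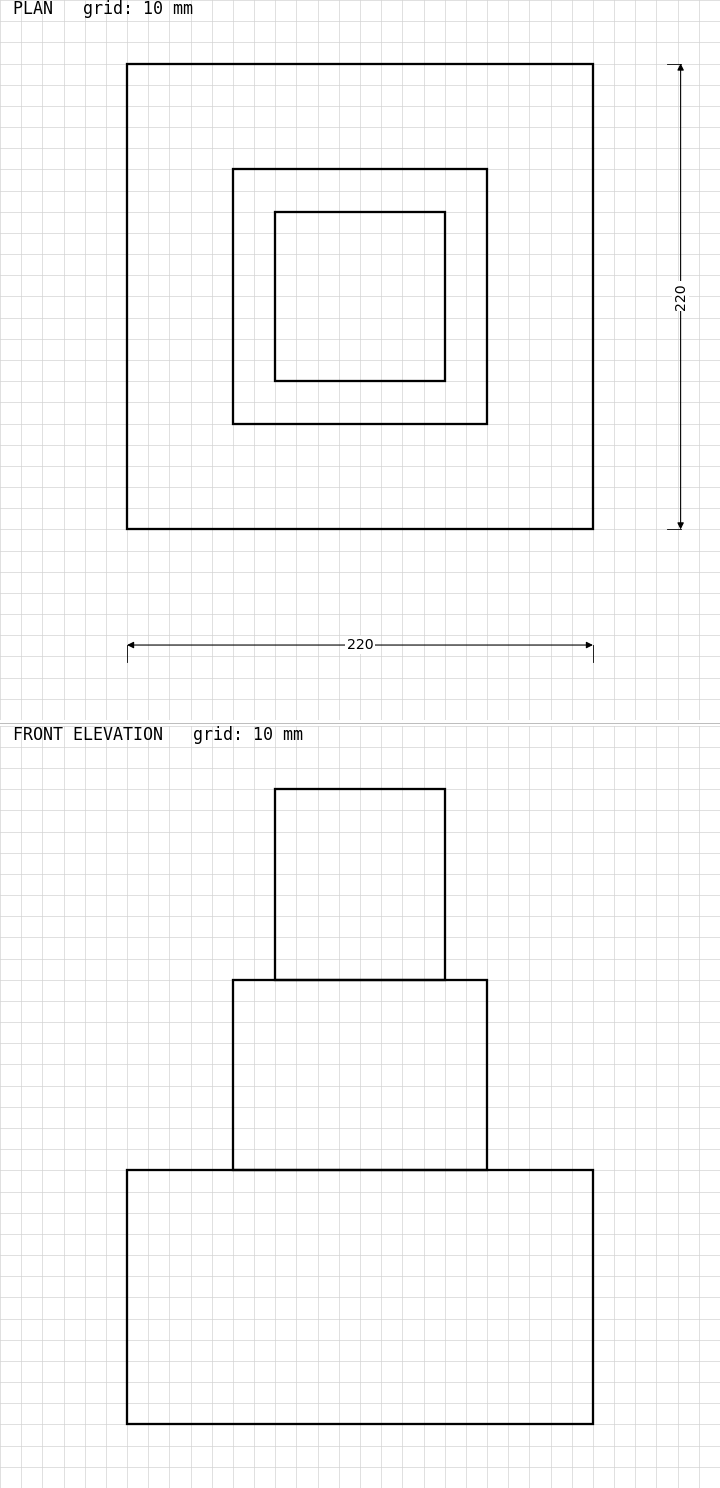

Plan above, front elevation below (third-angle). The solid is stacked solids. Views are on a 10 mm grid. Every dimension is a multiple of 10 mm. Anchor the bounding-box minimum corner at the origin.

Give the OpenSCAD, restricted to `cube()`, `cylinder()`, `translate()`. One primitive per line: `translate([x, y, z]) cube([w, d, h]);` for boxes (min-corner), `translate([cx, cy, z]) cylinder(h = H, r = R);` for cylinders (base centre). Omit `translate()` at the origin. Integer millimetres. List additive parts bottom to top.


cube([220, 220, 120]);
translate([50, 50, 120]) cube([120, 120, 90]);
translate([70, 70, 210]) cube([80, 80, 90]);
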